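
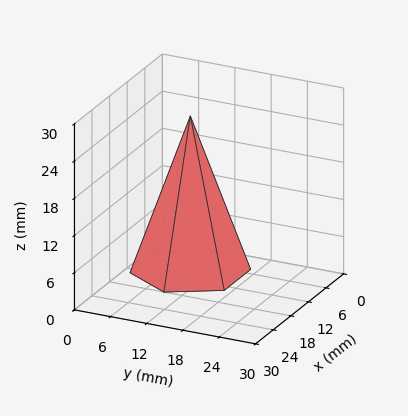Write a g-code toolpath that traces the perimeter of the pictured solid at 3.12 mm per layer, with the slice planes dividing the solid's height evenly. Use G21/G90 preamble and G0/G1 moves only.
Reading the render: the shape is a regular 6-sided pyramid, base circumscribed radius ≈ 9 mm, apex at z ≈ 25 mm (dimensions read to the nearest mm from the axis ticks). For the g-code, the solid's height is divided into equal slices at the stated Δz and each level perimeter traced with G1 moves after a G0 lift.

; perimeter-only toolpath
G21 ; units = mm
G90 ; absolute positioning
G28 ; home
; layer 1
G0 Z3.12
G0 X16.88 Y9.00
G1 X12.94 Y15.82
G1 X5.06 Y15.82
G1 X1.12 Y9.00
G1 X5.06 Y2.18
G1 X12.94 Y2.18
G1 X16.88 Y9.00
; layer 2
G0 Z6.25
G0 X15.75 Y9.00
G1 X12.38 Y14.84
G1 X5.62 Y14.84
G1 X2.25 Y9.00
G1 X5.62 Y3.16
G1 X12.38 Y3.16
G1 X15.75 Y9.00
; layer 3
G0 Z9.38
G0 X14.62 Y9.00
G1 X11.81 Y13.87
G1 X6.19 Y13.87
G1 X3.38 Y9.00
G1 X6.19 Y4.13
G1 X11.81 Y4.13
G1 X14.62 Y9.00
; layer 4
G0 Z12.50
G0 X13.50 Y9.00
G1 X11.25 Y12.89
G1 X6.75 Y12.89
G1 X4.50 Y9.00
G1 X6.75 Y5.11
G1 X11.25 Y5.11
G1 X13.50 Y9.00
; layer 5
G0 Z15.62
G0 X12.38 Y9.00
G1 X10.69 Y11.92
G1 X7.31 Y11.92
G1 X5.62 Y9.00
G1 X7.31 Y6.08
G1 X10.69 Y6.08
G1 X12.38 Y9.00
; layer 6
G0 Z18.75
G0 X11.25 Y9.00
G1 X10.12 Y10.95
G1 X7.88 Y10.95
G1 X6.75 Y9.00
G1 X7.88 Y7.05
G1 X10.12 Y7.05
G1 X11.25 Y9.00
; layer 7
G0 Z21.88
G0 X10.12 Y9.00
G1 X9.56 Y9.97
G1 X8.44 Y9.97
G1 X7.88 Y9.00
G1 X8.44 Y8.03
G1 X9.56 Y8.03
G1 X10.12 Y9.00
M2 ; end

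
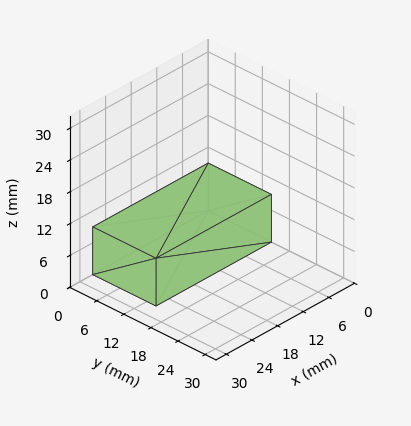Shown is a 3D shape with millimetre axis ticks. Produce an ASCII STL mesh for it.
Reading the render: the shape is a rectangular box, roughly 27 × 14 mm footprint and 9 mm tall (dimensions read to the nearest mm from the axis ticks). For the STL, each face is triangulated and given an outward normal.

solid part
  facet normal 0.0000 0.0000 -1.0000
    outer loop
      vertex 27.000 14.000 0.000
      vertex 27.000 0.000 0.000
      vertex 0.000 0.000 0.000
    endloop
  endfacet
  facet normal 0.0000 0.0000 -1.0000
    outer loop
      vertex 0.000 14.000 0.000
      vertex 27.000 14.000 0.000
      vertex 0.000 0.000 0.000
    endloop
  endfacet
  facet normal 0.0000 0.0000 1.0000
    outer loop
      vertex 0.000 0.000 9.000
      vertex 27.000 0.000 9.000
      vertex 27.000 14.000 9.000
    endloop
  endfacet
  facet normal 0.0000 0.0000 1.0000
    outer loop
      vertex 0.000 0.000 9.000
      vertex 27.000 14.000 9.000
      vertex 0.000 14.000 9.000
    endloop
  endfacet
  facet normal 0.0000 -1.0000 0.0000
    outer loop
      vertex 0.000 0.000 0.000
      vertex 27.000 0.000 0.000
      vertex 27.000 0.000 9.000
    endloop
  endfacet
  facet normal 0.0000 -1.0000 0.0000
    outer loop
      vertex 0.000 0.000 0.000
      vertex 27.000 0.000 9.000
      vertex 0.000 0.000 9.000
    endloop
  endfacet
  facet normal 0.0000 1.0000 0.0000
    outer loop
      vertex 27.000 14.000 9.000
      vertex 27.000 14.000 0.000
      vertex 0.000 14.000 0.000
    endloop
  endfacet
  facet normal 0.0000 1.0000 0.0000
    outer loop
      vertex 0.000 14.000 9.000
      vertex 27.000 14.000 9.000
      vertex 0.000 14.000 0.000
    endloop
  endfacet
  facet normal -1.0000 0.0000 0.0000
    outer loop
      vertex 0.000 14.000 9.000
      vertex 0.000 14.000 0.000
      vertex 0.000 0.000 0.000
    endloop
  endfacet
  facet normal -1.0000 0.0000 0.0000
    outer loop
      vertex 0.000 0.000 9.000
      vertex 0.000 14.000 9.000
      vertex 0.000 0.000 0.000
    endloop
  endfacet
  facet normal 1.0000 0.0000 0.0000
    outer loop
      vertex 27.000 0.000 0.000
      vertex 27.000 14.000 0.000
      vertex 27.000 14.000 9.000
    endloop
  endfacet
  facet normal 1.0000 0.0000 0.0000
    outer loop
      vertex 27.000 0.000 0.000
      vertex 27.000 14.000 9.000
      vertex 27.000 0.000 9.000
    endloop
  endfacet
endsolid part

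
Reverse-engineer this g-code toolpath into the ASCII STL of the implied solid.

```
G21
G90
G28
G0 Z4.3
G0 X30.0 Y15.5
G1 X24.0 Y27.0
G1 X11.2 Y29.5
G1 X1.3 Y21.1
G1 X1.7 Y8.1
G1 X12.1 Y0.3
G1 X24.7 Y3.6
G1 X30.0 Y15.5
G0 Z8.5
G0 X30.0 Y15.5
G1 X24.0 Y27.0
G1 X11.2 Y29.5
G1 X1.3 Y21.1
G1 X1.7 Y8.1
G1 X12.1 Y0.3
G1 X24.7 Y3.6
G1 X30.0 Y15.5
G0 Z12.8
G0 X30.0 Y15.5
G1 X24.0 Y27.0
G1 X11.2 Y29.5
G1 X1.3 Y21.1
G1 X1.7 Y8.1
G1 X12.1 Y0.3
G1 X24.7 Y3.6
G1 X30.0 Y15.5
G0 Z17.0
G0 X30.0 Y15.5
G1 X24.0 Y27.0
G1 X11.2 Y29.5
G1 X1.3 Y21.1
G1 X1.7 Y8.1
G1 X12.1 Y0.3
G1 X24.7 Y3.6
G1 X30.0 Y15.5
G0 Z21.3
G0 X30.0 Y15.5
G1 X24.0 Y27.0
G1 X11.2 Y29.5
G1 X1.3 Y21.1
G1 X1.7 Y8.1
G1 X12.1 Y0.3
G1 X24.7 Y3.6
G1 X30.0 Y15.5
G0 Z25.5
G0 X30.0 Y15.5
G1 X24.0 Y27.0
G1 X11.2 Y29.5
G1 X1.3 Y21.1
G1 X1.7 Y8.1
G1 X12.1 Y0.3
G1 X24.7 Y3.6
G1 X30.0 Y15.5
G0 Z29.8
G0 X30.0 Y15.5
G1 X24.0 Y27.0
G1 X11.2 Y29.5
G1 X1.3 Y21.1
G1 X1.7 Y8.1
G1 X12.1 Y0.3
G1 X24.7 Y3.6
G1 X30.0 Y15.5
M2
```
solid part
  facet normal 0.0000 0.0000 -1.0000
    outer loop
      vertex 11.2 29.5 0.0
      vertex 24.0 27.0 0.0
      vertex 30.0 15.5 0.0
    endloop
  endfacet
  facet normal 0.0000 0.0000 -1.0000
    outer loop
      vertex 1.3 21.1 0.0
      vertex 11.2 29.5 0.0
      vertex 30.0 15.5 0.0
    endloop
  endfacet
  facet normal 0.0000 0.0000 -1.0000
    outer loop
      vertex 1.7 8.1 0.0
      vertex 1.3 21.1 0.0
      vertex 30.0 15.5 0.0
    endloop
  endfacet
  facet normal 0.0000 0.0000 -1.0000
    outer loop
      vertex 12.1 0.3 0.0
      vertex 1.7 8.1 0.0
      vertex 30.0 15.5 0.0
    endloop
  endfacet
  facet normal 0.0000 0.0000 -1.0000
    outer loop
      vertex 24.7 3.6 0.0
      vertex 12.1 0.3 0.0
      vertex 30.0 15.5 0.0
    endloop
  endfacet
  facet normal 0.0000 0.0000 1.0000
    outer loop
      vertex 30.0 15.5 29.8
      vertex 24.0 27.0 29.8
      vertex 11.2 29.5 29.8
    endloop
  endfacet
  facet normal 0.0000 0.0000 1.0000
    outer loop
      vertex 30.0 15.5 29.8
      vertex 11.2 29.5 29.8
      vertex 1.3 21.1 29.8
    endloop
  endfacet
  facet normal 0.0000 0.0000 1.0000
    outer loop
      vertex 30.0 15.5 29.8
      vertex 1.3 21.1 29.8
      vertex 1.7 8.1 29.8
    endloop
  endfacet
  facet normal 0.0000 0.0000 1.0000
    outer loop
      vertex 30.0 15.5 29.8
      vertex 1.7 8.1 29.8
      vertex 12.1 0.3 29.8
    endloop
  endfacet
  facet normal 0.0000 0.0000 1.0000
    outer loop
      vertex 30.0 15.5 29.8
      vertex 12.1 0.3 29.8
      vertex 24.7 3.6 29.8
    endloop
  endfacet
  facet normal 0.8866 0.4626 0.0000
    outer loop
      vertex 30.0 15.5 0.0
      vertex 24.0 27.0 0.0
      vertex 24.0 27.0 29.8
    endloop
  endfacet
  facet normal 0.8866 0.4626 0.0000
    outer loop
      vertex 30.0 15.5 0.0
      vertex 24.0 27.0 29.8
      vertex 30.0 15.5 29.8
    endloop
  endfacet
  facet normal 0.1917 0.9815 0.0000
    outer loop
      vertex 24.0 27.0 0.0
      vertex 11.2 29.5 0.0
      vertex 11.2 29.5 29.8
    endloop
  endfacet
  facet normal 0.1917 0.9815 0.0000
    outer loop
      vertex 24.0 27.0 0.0
      vertex 11.2 29.5 29.8
      vertex 24.0 27.0 29.8
    endloop
  endfacet
  facet normal -0.6470 0.7625 0.0000
    outer loop
      vertex 11.2 29.5 0.0
      vertex 1.3 21.1 0.0
      vertex 1.3 21.1 29.8
    endloop
  endfacet
  facet normal -0.6470 0.7625 0.0000
    outer loop
      vertex 11.2 29.5 0.0
      vertex 1.3 21.1 29.8
      vertex 11.2 29.5 29.8
    endloop
  endfacet
  facet normal -0.9995 -0.0308 0.0000
    outer loop
      vertex 1.3 21.1 0.0
      vertex 1.7 8.1 0.0
      vertex 1.7 8.1 29.8
    endloop
  endfacet
  facet normal -0.9995 -0.0308 0.0000
    outer loop
      vertex 1.3 21.1 0.0
      vertex 1.7 8.1 29.8
      vertex 1.3 21.1 29.8
    endloop
  endfacet
  facet normal -0.6000 -0.8000 0.0000
    outer loop
      vertex 1.7 8.1 0.0
      vertex 12.1 0.3 0.0
      vertex 12.1 0.3 29.8
    endloop
  endfacet
  facet normal -0.6000 -0.8000 0.0000
    outer loop
      vertex 1.7 8.1 0.0
      vertex 12.1 0.3 29.8
      vertex 1.7 8.1 29.8
    endloop
  endfacet
  facet normal 0.2534 -0.9674 0.0000
    outer loop
      vertex 12.1 0.3 0.0
      vertex 24.7 3.6 0.0
      vertex 24.7 3.6 29.8
    endloop
  endfacet
  facet normal 0.2534 -0.9674 0.0000
    outer loop
      vertex 12.1 0.3 0.0
      vertex 24.7 3.6 29.8
      vertex 12.1 0.3 29.8
    endloop
  endfacet
  facet normal 0.9135 -0.4069 0.0000
    outer loop
      vertex 24.7 3.6 0.0
      vertex 30.0 15.5 0.0
      vertex 30.0 15.5 29.8
    endloop
  endfacet
  facet normal 0.9135 -0.4069 0.0000
    outer loop
      vertex 24.7 3.6 0.0
      vertex 30.0 15.5 29.8
      vertex 24.7 3.6 29.8
    endloop
  endfacet
endsolid part

The G0 Z moves step by Δz≈4.3 mm. Every layer's G1 loop is the same polygon, so the solid is a straight extrusion of it from z=0 to z≈29.8. Closing with flat bottom and top caps and triangulating gives 24 facets — a regular 7-sided prism (a cylinder approximated with 7 flat sides), circumscribed radius ≈ 15 mm, height ≈ 29.8 mm.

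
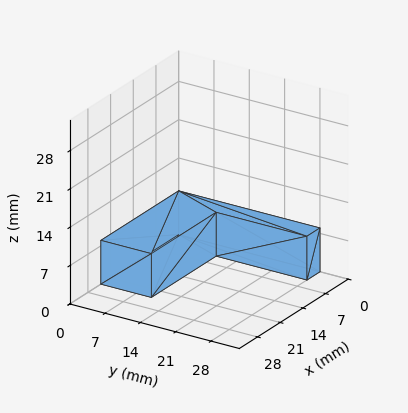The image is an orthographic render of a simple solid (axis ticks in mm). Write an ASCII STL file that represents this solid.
Reading the render: the shape is an L-shaped prism: outer 24 × 28 mm, arm thicknesses ≈ 10 mm (horizontal) and 4 mm (vertical), extruded 8 mm in z (dimensions read to the nearest mm from the axis ticks). For the STL, each face is triangulated and given an outward normal.

solid part
  facet normal 0.0000 0.0000 -1.0000
    outer loop
      vertex 24.0 10.0 0.0
      vertex 24.0 0.0 0.0
      vertex 0.0 0.0 0.0
    endloop
  endfacet
  facet normal 0.0000 0.0000 -1.0000
    outer loop
      vertex 4.0 10.0 0.0
      vertex 24.0 10.0 0.0
      vertex 0.0 0.0 0.0
    endloop
  endfacet
  facet normal 0.0000 0.0000 -1.0000
    outer loop
      vertex 4.0 28.0 0.0
      vertex 4.0 10.0 0.0
      vertex 0.0 0.0 0.0
    endloop
  endfacet
  facet normal 0.0000 0.0000 -1.0000
    outer loop
      vertex 0.0 28.0 0.0
      vertex 4.0 28.0 0.0
      vertex 0.0 0.0 0.0
    endloop
  endfacet
  facet normal 0.0000 0.0000 1.0000
    outer loop
      vertex 0.0 0.0 8.0
      vertex 24.0 0.0 8.0
      vertex 24.0 10.0 8.0
    endloop
  endfacet
  facet normal 0.0000 0.0000 1.0000
    outer loop
      vertex 0.0 0.0 8.0
      vertex 24.0 10.0 8.0
      vertex 4.0 10.0 8.0
    endloop
  endfacet
  facet normal 0.0000 0.0000 1.0000
    outer loop
      vertex 0.0 0.0 8.0
      vertex 4.0 10.0 8.0
      vertex 4.0 28.0 8.0
    endloop
  endfacet
  facet normal 0.0000 0.0000 1.0000
    outer loop
      vertex 0.0 0.0 8.0
      vertex 4.0 28.0 8.0
      vertex 0.0 28.0 8.0
    endloop
  endfacet
  facet normal 0.0000 -1.0000 0.0000
    outer loop
      vertex 0.0 0.0 0.0
      vertex 24.0 0.0 0.0
      vertex 24.0 0.0 8.0
    endloop
  endfacet
  facet normal 0.0000 -1.0000 0.0000
    outer loop
      vertex 0.0 0.0 0.0
      vertex 24.0 0.0 8.0
      vertex 0.0 0.0 8.0
    endloop
  endfacet
  facet normal 1.0000 0.0000 0.0000
    outer loop
      vertex 24.0 0.0 0.0
      vertex 24.0 10.0 0.0
      vertex 24.0 10.0 8.0
    endloop
  endfacet
  facet normal 1.0000 0.0000 0.0000
    outer loop
      vertex 24.0 0.0 0.0
      vertex 24.0 10.0 8.0
      vertex 24.0 0.0 8.0
    endloop
  endfacet
  facet normal 0.0000 1.0000 0.0000
    outer loop
      vertex 24.0 10.0 0.0
      vertex 4.0 10.0 0.0
      vertex 4.0 10.0 8.0
    endloop
  endfacet
  facet normal 0.0000 1.0000 0.0000
    outer loop
      vertex 24.0 10.0 0.0
      vertex 4.0 10.0 8.0
      vertex 24.0 10.0 8.0
    endloop
  endfacet
  facet normal 1.0000 0.0000 0.0000
    outer loop
      vertex 4.0 10.0 0.0
      vertex 4.0 28.0 0.0
      vertex 4.0 28.0 8.0
    endloop
  endfacet
  facet normal 1.0000 0.0000 0.0000
    outer loop
      vertex 4.0 10.0 0.0
      vertex 4.0 28.0 8.0
      vertex 4.0 10.0 8.0
    endloop
  endfacet
  facet normal 0.0000 1.0000 0.0000
    outer loop
      vertex 4.0 28.0 0.0
      vertex 0.0 28.0 0.0
      vertex 0.0 28.0 8.0
    endloop
  endfacet
  facet normal 0.0000 1.0000 0.0000
    outer loop
      vertex 4.0 28.0 0.0
      vertex 0.0 28.0 8.0
      vertex 4.0 28.0 8.0
    endloop
  endfacet
  facet normal -1.0000 0.0000 0.0000
    outer loop
      vertex 0.0 28.0 0.0
      vertex 0.0 0.0 0.0
      vertex 0.0 0.0 8.0
    endloop
  endfacet
  facet normal -1.0000 0.0000 0.0000
    outer loop
      vertex 0.0 28.0 0.0
      vertex 0.0 0.0 8.0
      vertex 0.0 28.0 8.0
    endloop
  endfacet
endsolid part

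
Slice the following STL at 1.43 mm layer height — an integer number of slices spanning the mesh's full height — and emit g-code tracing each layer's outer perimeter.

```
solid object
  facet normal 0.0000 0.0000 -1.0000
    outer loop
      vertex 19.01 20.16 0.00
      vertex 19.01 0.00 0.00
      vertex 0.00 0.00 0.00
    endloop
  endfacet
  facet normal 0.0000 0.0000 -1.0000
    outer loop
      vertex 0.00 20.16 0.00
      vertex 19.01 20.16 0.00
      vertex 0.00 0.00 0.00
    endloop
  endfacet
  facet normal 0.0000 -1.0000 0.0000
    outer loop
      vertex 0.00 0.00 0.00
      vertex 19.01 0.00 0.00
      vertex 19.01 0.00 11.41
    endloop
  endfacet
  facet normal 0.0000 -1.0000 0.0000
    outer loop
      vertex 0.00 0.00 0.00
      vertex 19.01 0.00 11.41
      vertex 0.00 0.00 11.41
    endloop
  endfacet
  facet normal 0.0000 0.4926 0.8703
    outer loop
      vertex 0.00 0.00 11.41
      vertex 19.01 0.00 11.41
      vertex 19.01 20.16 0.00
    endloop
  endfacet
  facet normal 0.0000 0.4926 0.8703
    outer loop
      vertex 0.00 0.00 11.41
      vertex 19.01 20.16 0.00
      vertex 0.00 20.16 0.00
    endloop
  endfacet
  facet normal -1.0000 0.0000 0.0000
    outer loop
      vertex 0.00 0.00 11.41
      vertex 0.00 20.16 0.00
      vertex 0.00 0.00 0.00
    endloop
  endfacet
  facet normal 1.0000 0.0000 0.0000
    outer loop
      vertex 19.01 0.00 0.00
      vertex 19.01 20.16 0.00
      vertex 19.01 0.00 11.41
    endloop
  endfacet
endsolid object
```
; perimeter-only toolpath
G21 ; units = mm
G90 ; absolute positioning
G28 ; home
; layer 1
G0 Z1.43
G0 X0.00 Y0.00
G1 X19.01 Y0.00
G1 X19.01 Y17.64
G1 X0.00 Y17.64
G1 X0.00 Y0.00
; layer 2
G0 Z2.85
G0 X0.00 Y0.00
G1 X19.01 Y0.00
G1 X19.01 Y15.12
G1 X0.00 Y15.12
G1 X0.00 Y0.00
; layer 3
G0 Z4.28
G0 X0.00 Y0.00
G1 X19.01 Y0.00
G1 X19.01 Y12.60
G1 X0.00 Y12.60
G1 X0.00 Y0.00
; layer 4
G0 Z5.71
G0 X0.00 Y0.00
G1 X19.01 Y0.00
G1 X19.01 Y10.08
G1 X0.00 Y10.08
G1 X0.00 Y0.00
; layer 5
G0 Z7.13
G0 X0.00 Y0.00
G1 X19.01 Y0.00
G1 X19.01 Y7.56
G1 X0.00 Y7.56
G1 X0.00 Y0.00
; layer 6
G0 Z8.56
G0 X0.00 Y0.00
G1 X19.01 Y0.00
G1 X19.01 Y5.04
G1 X0.00 Y5.04
G1 X0.00 Y0.00
; layer 7
G0 Z9.98
G0 X0.00 Y0.00
G1 X19.01 Y0.00
G1 X19.01 Y2.52
G1 X0.00 Y2.52
G1 X0.00 Y0.00
M2 ; end

The solid is a wedge (ramp): 19 × 20.2 mm base, rising to 11.4 mm along the y=0 edge and sloping linearly to z=0 at y=20.2. Slicing at Δz = 1.43 mm — 8 equal slices spanning the solid's height, so layer i sits at z = i·h/8 — gives 7 non-empty perimeters. Each is a 4-segment closed polygon; G0 lifts to the layer z and rapids to the start vertex, then G1 traces the edges. The cross-section shrinks linearly with z (the slice at the apex is degenerate and omitted).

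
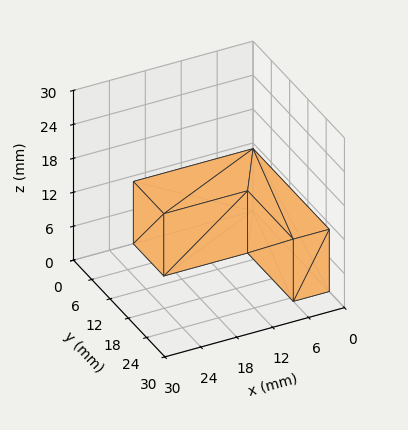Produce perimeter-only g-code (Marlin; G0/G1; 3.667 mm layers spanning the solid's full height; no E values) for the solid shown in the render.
Reading the render: the shape is an L-shaped prism: outer 20 × 25 mm, arm thicknesses ≈ 10 mm (horizontal) and 6 mm (vertical), extruded 11 mm in z (dimensions read to the nearest mm from the axis ticks). For the g-code, the solid's height is divided into equal slices at the stated Δz and each level perimeter traced with G1 moves after a G0 lift.

; perimeter-only toolpath
G21 ; units = mm
G90 ; absolute positioning
G28 ; home
; layer 1
G0 Z3.667
G0 X0.000 Y0.000
G1 X20.000 Y0.000
G1 X20.000 Y10.000
G1 X6.000 Y10.000
G1 X6.000 Y25.000
G1 X0.000 Y25.000
G1 X0.000 Y0.000
; layer 2
G0 Z7.333
G0 X0.000 Y0.000
G1 X20.000 Y0.000
G1 X20.000 Y10.000
G1 X6.000 Y10.000
G1 X6.000 Y25.000
G1 X0.000 Y25.000
G1 X0.000 Y0.000
; layer 3
G0 Z11.000
G0 X0.000 Y0.000
G1 X20.000 Y0.000
G1 X20.000 Y10.000
G1 X6.000 Y10.000
G1 X6.000 Y25.000
G1 X0.000 Y25.000
G1 X0.000 Y0.000
M2 ; end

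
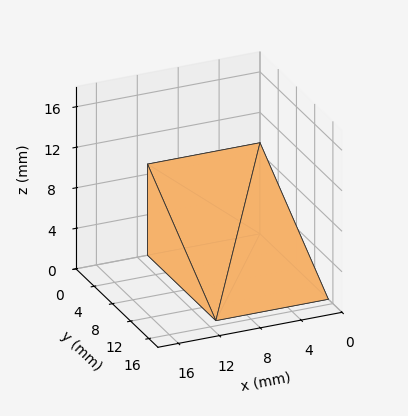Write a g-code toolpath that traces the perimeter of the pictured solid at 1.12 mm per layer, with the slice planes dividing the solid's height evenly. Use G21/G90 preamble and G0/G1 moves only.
Reading the render: the shape is a wedge (ramp): 11 × 15 mm base, rising to 9 mm along the y=0 edge and sloping linearly to z=0 at y=15 (dimensions read to the nearest mm from the axis ticks). For the g-code, the solid's height is divided into equal slices at the stated Δz and each level perimeter traced with G1 moves after a G0 lift.

; perimeter-only toolpath
G21 ; units = mm
G90 ; absolute positioning
G28 ; home
; layer 1
G0 Z1.12
G0 X0.00 Y0.00
G1 X11.00 Y0.00
G1 X11.00 Y13.12
G1 X0.00 Y13.12
G1 X0.00 Y0.00
; layer 2
G0 Z2.25
G0 X0.00 Y0.00
G1 X11.00 Y0.00
G1 X11.00 Y11.25
G1 X0.00 Y11.25
G1 X0.00 Y0.00
; layer 3
G0 Z3.38
G0 X0.00 Y0.00
G1 X11.00 Y0.00
G1 X11.00 Y9.38
G1 X0.00 Y9.38
G1 X0.00 Y0.00
; layer 4
G0 Z4.50
G0 X0.00 Y0.00
G1 X11.00 Y0.00
G1 X11.00 Y7.50
G1 X0.00 Y7.50
G1 X0.00 Y0.00
; layer 5
G0 Z5.62
G0 X0.00 Y0.00
G1 X11.00 Y0.00
G1 X11.00 Y5.62
G1 X0.00 Y5.62
G1 X0.00 Y0.00
; layer 6
G0 Z6.75
G0 X0.00 Y0.00
G1 X11.00 Y0.00
G1 X11.00 Y3.75
G1 X0.00 Y3.75
G1 X0.00 Y0.00
; layer 7
G0 Z7.88
G0 X0.00 Y0.00
G1 X11.00 Y0.00
G1 X11.00 Y1.88
G1 X0.00 Y1.88
G1 X0.00 Y0.00
M2 ; end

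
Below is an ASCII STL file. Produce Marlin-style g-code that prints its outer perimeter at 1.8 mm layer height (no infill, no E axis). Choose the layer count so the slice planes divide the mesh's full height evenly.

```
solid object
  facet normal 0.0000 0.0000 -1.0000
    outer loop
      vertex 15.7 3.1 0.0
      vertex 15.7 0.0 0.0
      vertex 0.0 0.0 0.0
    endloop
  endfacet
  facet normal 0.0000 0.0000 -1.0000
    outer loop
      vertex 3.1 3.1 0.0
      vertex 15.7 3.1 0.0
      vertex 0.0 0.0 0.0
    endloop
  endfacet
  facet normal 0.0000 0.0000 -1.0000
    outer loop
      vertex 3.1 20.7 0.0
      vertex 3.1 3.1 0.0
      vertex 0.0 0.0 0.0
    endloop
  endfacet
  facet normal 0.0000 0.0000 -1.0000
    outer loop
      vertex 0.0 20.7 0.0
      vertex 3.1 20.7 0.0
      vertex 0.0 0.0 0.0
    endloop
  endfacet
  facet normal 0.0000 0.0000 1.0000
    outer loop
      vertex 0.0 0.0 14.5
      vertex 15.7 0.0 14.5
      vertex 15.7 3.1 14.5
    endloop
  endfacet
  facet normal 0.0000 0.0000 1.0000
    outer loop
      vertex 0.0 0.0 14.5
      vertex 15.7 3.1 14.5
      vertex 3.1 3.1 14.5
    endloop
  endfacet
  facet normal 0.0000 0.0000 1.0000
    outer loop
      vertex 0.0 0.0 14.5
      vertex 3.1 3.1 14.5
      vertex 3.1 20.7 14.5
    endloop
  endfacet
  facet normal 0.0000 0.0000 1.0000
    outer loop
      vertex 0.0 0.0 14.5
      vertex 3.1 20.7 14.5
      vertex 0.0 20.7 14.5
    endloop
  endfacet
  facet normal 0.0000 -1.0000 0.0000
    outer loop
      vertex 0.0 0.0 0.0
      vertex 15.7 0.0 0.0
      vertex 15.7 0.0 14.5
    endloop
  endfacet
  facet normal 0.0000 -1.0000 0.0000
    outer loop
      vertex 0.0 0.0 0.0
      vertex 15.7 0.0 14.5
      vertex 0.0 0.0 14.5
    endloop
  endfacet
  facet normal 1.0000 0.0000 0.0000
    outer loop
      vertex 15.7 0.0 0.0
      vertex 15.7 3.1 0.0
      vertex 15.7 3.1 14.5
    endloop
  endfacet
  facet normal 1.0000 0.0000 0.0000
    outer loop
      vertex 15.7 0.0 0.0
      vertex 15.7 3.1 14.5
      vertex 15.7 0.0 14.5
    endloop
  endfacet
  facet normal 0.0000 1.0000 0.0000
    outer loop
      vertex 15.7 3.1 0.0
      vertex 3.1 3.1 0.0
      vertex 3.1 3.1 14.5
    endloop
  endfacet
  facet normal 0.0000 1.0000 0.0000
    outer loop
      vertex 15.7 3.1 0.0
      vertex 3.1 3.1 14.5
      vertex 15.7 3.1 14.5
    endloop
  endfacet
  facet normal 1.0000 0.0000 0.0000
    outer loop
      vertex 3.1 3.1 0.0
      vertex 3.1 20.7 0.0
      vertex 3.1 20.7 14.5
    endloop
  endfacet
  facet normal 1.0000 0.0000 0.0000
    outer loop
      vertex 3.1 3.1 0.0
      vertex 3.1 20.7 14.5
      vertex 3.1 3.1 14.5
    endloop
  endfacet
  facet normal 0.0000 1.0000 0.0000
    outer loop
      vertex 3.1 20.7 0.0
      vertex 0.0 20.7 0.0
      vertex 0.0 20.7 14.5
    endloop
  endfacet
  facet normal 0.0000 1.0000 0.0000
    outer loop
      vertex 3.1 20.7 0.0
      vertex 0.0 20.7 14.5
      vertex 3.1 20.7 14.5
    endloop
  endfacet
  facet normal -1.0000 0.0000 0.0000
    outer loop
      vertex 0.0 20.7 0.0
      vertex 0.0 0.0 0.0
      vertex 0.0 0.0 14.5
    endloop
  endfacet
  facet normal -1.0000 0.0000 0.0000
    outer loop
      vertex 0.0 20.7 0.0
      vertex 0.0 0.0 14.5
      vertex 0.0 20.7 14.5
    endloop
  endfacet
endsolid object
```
; perimeter-only toolpath
G21 ; units = mm
G90 ; absolute positioning
G28 ; home
; layer 1
G0 Z1.8
G0 X0.0 Y0.0
G1 X15.7 Y0.0
G1 X15.7 Y3.1
G1 X3.1 Y3.1
G1 X3.1 Y20.7
G1 X0.0 Y20.7
G1 X0.0 Y0.0
; layer 2
G0 Z3.6
G0 X0.0 Y0.0
G1 X15.7 Y0.0
G1 X15.7 Y3.1
G1 X3.1 Y3.1
G1 X3.1 Y20.7
G1 X0.0 Y20.7
G1 X0.0 Y0.0
; layer 3
G0 Z5.4
G0 X0.0 Y0.0
G1 X15.7 Y0.0
G1 X15.7 Y3.1
G1 X3.1 Y3.1
G1 X3.1 Y20.7
G1 X0.0 Y20.7
G1 X0.0 Y0.0
; layer 4
G0 Z7.2
G0 X0.0 Y0.0
G1 X15.7 Y0.0
G1 X15.7 Y3.1
G1 X3.1 Y3.1
G1 X3.1 Y20.7
G1 X0.0 Y20.7
G1 X0.0 Y0.0
; layer 5
G0 Z9.1
G0 X0.0 Y0.0
G1 X15.7 Y0.0
G1 X15.7 Y3.1
G1 X3.1 Y3.1
G1 X3.1 Y20.7
G1 X0.0 Y20.7
G1 X0.0 Y0.0
; layer 6
G0 Z10.9
G0 X0.0 Y0.0
G1 X15.7 Y0.0
G1 X15.7 Y3.1
G1 X3.1 Y3.1
G1 X3.1 Y20.7
G1 X0.0 Y20.7
G1 X0.0 Y0.0
; layer 7
G0 Z12.7
G0 X0.0 Y0.0
G1 X15.7 Y0.0
G1 X15.7 Y3.1
G1 X3.1 Y3.1
G1 X3.1 Y20.7
G1 X0.0 Y20.7
G1 X0.0 Y0.0
; layer 8
G0 Z14.5
G0 X0.0 Y0.0
G1 X15.7 Y0.0
G1 X15.7 Y3.1
G1 X3.1 Y3.1
G1 X3.1 Y20.7
G1 X0.0 Y20.7
G1 X0.0 Y0.0
M2 ; end

The solid is an L-shaped prism: outer 15.7 × 20.7 mm, arm thicknesses ≈ 3.1 mm (horizontal) and 3.1 mm (vertical), extruded 14.5 mm in z. Slicing at Δz = 1.8 mm — 8 equal slices spanning the solid's height, so layer i sits at z = i·h/8 — gives 8 non-empty perimeters. Each is a 6-segment closed polygon; G0 lifts to the layer z and rapids to the start vertex, then G1 traces the edges.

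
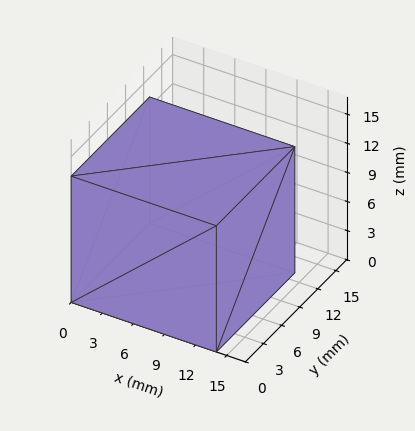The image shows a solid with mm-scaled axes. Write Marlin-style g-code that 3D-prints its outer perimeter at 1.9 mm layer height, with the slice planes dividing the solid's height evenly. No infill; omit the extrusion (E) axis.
Reading the render: the shape is a rectangular box, roughly 14 × 13 mm footprint and 13 mm tall (dimensions read to the nearest mm from the axis ticks). For the g-code, the solid's height is divided into equal slices at the stated Δz and each level perimeter traced with G1 moves after a G0 lift.

; perimeter-only toolpath
G21 ; units = mm
G90 ; absolute positioning
G28 ; home
; layer 1
G0 Z1.9
G0 X0.0 Y0.0
G1 X14.0 Y0.0
G1 X14.0 Y13.0
G1 X0.0 Y13.0
G1 X0.0 Y0.0
; layer 2
G0 Z3.7
G0 X0.0 Y0.0
G1 X14.0 Y0.0
G1 X14.0 Y13.0
G1 X0.0 Y13.0
G1 X0.0 Y0.0
; layer 3
G0 Z5.6
G0 X0.0 Y0.0
G1 X14.0 Y0.0
G1 X14.0 Y13.0
G1 X0.0 Y13.0
G1 X0.0 Y0.0
; layer 4
G0 Z7.4
G0 X0.0 Y0.0
G1 X14.0 Y0.0
G1 X14.0 Y13.0
G1 X0.0 Y13.0
G1 X0.0 Y0.0
; layer 5
G0 Z9.3
G0 X0.0 Y0.0
G1 X14.0 Y0.0
G1 X14.0 Y13.0
G1 X0.0 Y13.0
G1 X0.0 Y0.0
; layer 6
G0 Z11.1
G0 X0.0 Y0.0
G1 X14.0 Y0.0
G1 X14.0 Y13.0
G1 X0.0 Y13.0
G1 X0.0 Y0.0
; layer 7
G0 Z13.0
G0 X0.0 Y0.0
G1 X14.0 Y0.0
G1 X14.0 Y13.0
G1 X0.0 Y13.0
G1 X0.0 Y0.0
M2 ; end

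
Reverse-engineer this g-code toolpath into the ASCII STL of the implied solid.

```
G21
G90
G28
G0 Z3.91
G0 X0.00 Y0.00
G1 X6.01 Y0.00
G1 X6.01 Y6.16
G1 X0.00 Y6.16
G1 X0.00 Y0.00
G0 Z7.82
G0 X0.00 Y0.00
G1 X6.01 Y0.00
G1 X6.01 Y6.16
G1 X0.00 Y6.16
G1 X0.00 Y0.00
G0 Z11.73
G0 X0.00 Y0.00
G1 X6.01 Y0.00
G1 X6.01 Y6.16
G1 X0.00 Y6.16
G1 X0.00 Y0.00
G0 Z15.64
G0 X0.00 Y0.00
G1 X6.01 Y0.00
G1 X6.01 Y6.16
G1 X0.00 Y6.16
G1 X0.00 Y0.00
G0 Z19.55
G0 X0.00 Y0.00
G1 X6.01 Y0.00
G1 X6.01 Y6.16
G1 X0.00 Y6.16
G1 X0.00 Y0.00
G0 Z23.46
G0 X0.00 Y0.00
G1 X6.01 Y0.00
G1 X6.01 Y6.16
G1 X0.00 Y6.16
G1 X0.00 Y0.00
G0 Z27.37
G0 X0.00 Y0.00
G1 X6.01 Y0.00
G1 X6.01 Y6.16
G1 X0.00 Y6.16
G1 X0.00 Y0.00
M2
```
solid part
  facet normal 0.0000 0.0000 -1.0000
    outer loop
      vertex 6.01 6.16 0.00
      vertex 6.01 0.00 0.00
      vertex 0.00 0.00 0.00
    endloop
  endfacet
  facet normal 0.0000 0.0000 -1.0000
    outer loop
      vertex 0.00 6.16 0.00
      vertex 6.01 6.16 0.00
      vertex 0.00 0.00 0.00
    endloop
  endfacet
  facet normal 0.0000 0.0000 1.0000
    outer loop
      vertex 0.00 0.00 27.37
      vertex 6.01 0.00 27.37
      vertex 6.01 6.16 27.37
    endloop
  endfacet
  facet normal 0.0000 0.0000 1.0000
    outer loop
      vertex 0.00 0.00 27.37
      vertex 6.01 6.16 27.37
      vertex 0.00 6.16 27.37
    endloop
  endfacet
  facet normal 0.0000 -1.0000 0.0000
    outer loop
      vertex 0.00 0.00 0.00
      vertex 6.01 0.00 0.00
      vertex 6.01 0.00 27.37
    endloop
  endfacet
  facet normal 0.0000 -1.0000 0.0000
    outer loop
      vertex 0.00 0.00 0.00
      vertex 6.01 0.00 27.37
      vertex 0.00 0.00 27.37
    endloop
  endfacet
  facet normal 0.0000 1.0000 0.0000
    outer loop
      vertex 6.01 6.16 27.37
      vertex 6.01 6.16 0.00
      vertex 0.00 6.16 0.00
    endloop
  endfacet
  facet normal 0.0000 1.0000 0.0000
    outer loop
      vertex 0.00 6.16 27.37
      vertex 6.01 6.16 27.37
      vertex 0.00 6.16 0.00
    endloop
  endfacet
  facet normal -1.0000 0.0000 0.0000
    outer loop
      vertex 0.00 6.16 27.37
      vertex 0.00 6.16 0.00
      vertex 0.00 0.00 0.00
    endloop
  endfacet
  facet normal -1.0000 0.0000 0.0000
    outer loop
      vertex 0.00 0.00 27.37
      vertex 0.00 6.16 27.37
      vertex 0.00 0.00 0.00
    endloop
  endfacet
  facet normal 1.0000 0.0000 0.0000
    outer loop
      vertex 6.01 0.00 0.00
      vertex 6.01 6.16 0.00
      vertex 6.01 6.16 27.37
    endloop
  endfacet
  facet normal 1.0000 0.0000 0.0000
    outer loop
      vertex 6.01 0.00 0.00
      vertex 6.01 6.16 27.37
      vertex 6.01 0.00 27.37
    endloop
  endfacet
endsolid part

The G0 Z moves step by Δz≈3.91 mm. Every layer's G1 loop is the same polygon, so the solid is a straight extrusion of it from z=0 to z≈27.4. Closing with flat bottom and top caps and triangulating gives 12 facets — a rectangular box, roughly 6.01 × 6.16 mm footprint and 27.4 mm tall.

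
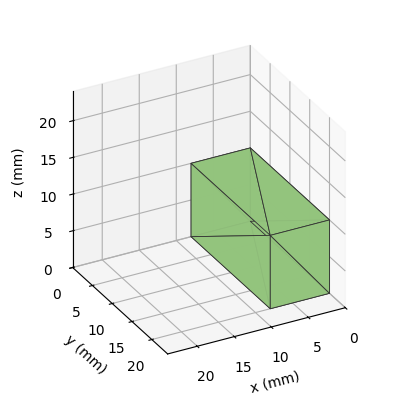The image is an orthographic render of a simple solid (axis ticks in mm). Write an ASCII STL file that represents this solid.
Reading the render: the shape is a rectangular box, roughly 8 × 20 mm footprint and 10 mm tall (dimensions read to the nearest mm from the axis ticks). For the STL, each face is triangulated and given an outward normal.

solid part
  facet normal 0.0000 0.0000 -1.0000
    outer loop
      vertex 8.00 20.00 0.00
      vertex 8.00 0.00 0.00
      vertex 0.00 0.00 0.00
    endloop
  endfacet
  facet normal 0.0000 0.0000 -1.0000
    outer loop
      vertex 0.00 20.00 0.00
      vertex 8.00 20.00 0.00
      vertex 0.00 0.00 0.00
    endloop
  endfacet
  facet normal 0.0000 0.0000 1.0000
    outer loop
      vertex 0.00 0.00 10.00
      vertex 8.00 0.00 10.00
      vertex 8.00 20.00 10.00
    endloop
  endfacet
  facet normal 0.0000 0.0000 1.0000
    outer loop
      vertex 0.00 0.00 10.00
      vertex 8.00 20.00 10.00
      vertex 0.00 20.00 10.00
    endloop
  endfacet
  facet normal 0.0000 -1.0000 0.0000
    outer loop
      vertex 0.00 0.00 0.00
      vertex 8.00 0.00 0.00
      vertex 8.00 0.00 10.00
    endloop
  endfacet
  facet normal 0.0000 -1.0000 0.0000
    outer loop
      vertex 0.00 0.00 0.00
      vertex 8.00 0.00 10.00
      vertex 0.00 0.00 10.00
    endloop
  endfacet
  facet normal 0.0000 1.0000 0.0000
    outer loop
      vertex 8.00 20.00 10.00
      vertex 8.00 20.00 0.00
      vertex 0.00 20.00 0.00
    endloop
  endfacet
  facet normal 0.0000 1.0000 0.0000
    outer loop
      vertex 0.00 20.00 10.00
      vertex 8.00 20.00 10.00
      vertex 0.00 20.00 0.00
    endloop
  endfacet
  facet normal -1.0000 0.0000 0.0000
    outer loop
      vertex 0.00 20.00 10.00
      vertex 0.00 20.00 0.00
      vertex 0.00 0.00 0.00
    endloop
  endfacet
  facet normal -1.0000 0.0000 0.0000
    outer loop
      vertex 0.00 0.00 10.00
      vertex 0.00 20.00 10.00
      vertex 0.00 0.00 0.00
    endloop
  endfacet
  facet normal 1.0000 0.0000 0.0000
    outer loop
      vertex 8.00 0.00 0.00
      vertex 8.00 20.00 0.00
      vertex 8.00 20.00 10.00
    endloop
  endfacet
  facet normal 1.0000 0.0000 0.0000
    outer loop
      vertex 8.00 0.00 0.00
      vertex 8.00 20.00 10.00
      vertex 8.00 0.00 10.00
    endloop
  endfacet
endsolid part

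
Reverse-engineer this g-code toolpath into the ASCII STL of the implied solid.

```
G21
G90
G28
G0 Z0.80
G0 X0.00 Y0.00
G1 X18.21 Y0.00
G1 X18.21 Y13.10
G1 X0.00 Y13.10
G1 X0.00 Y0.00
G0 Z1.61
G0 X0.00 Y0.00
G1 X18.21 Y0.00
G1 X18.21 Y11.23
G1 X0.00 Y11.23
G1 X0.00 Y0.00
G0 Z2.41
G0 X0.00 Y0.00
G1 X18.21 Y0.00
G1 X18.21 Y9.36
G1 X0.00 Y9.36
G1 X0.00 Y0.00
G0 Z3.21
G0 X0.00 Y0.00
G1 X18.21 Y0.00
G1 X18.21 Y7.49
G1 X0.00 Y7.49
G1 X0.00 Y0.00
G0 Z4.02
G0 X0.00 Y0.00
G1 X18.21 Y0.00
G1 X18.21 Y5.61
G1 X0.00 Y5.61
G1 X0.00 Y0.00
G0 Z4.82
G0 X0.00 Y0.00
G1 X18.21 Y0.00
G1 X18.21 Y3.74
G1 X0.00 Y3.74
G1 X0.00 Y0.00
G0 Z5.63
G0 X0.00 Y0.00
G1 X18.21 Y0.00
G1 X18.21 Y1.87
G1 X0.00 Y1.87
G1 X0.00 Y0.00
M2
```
solid part
  facet normal 0.0000 0.0000 -1.0000
    outer loop
      vertex 18.21 14.97 0.00
      vertex 18.21 0.00 0.00
      vertex 0.00 0.00 0.00
    endloop
  endfacet
  facet normal 0.0000 0.0000 -1.0000
    outer loop
      vertex 0.00 14.97 0.00
      vertex 18.21 14.97 0.00
      vertex 0.00 0.00 0.00
    endloop
  endfacet
  facet normal 0.0000 -1.0000 0.0000
    outer loop
      vertex 0.00 0.00 0.00
      vertex 18.21 0.00 0.00
      vertex 18.21 0.00 6.43
    endloop
  endfacet
  facet normal 0.0000 -1.0000 0.0000
    outer loop
      vertex 0.00 0.00 0.00
      vertex 18.21 0.00 6.43
      vertex 0.00 0.00 6.43
    endloop
  endfacet
  facet normal 0.0000 0.3947 0.9188
    outer loop
      vertex 0.00 0.00 6.43
      vertex 18.21 0.00 6.43
      vertex 18.21 14.97 0.00
    endloop
  endfacet
  facet normal 0.0000 0.3947 0.9188
    outer loop
      vertex 0.00 0.00 6.43
      vertex 18.21 14.97 0.00
      vertex 0.00 14.97 0.00
    endloop
  endfacet
  facet normal -1.0000 0.0000 0.0000
    outer loop
      vertex 0.00 0.00 6.43
      vertex 0.00 14.97 0.00
      vertex 0.00 0.00 0.00
    endloop
  endfacet
  facet normal 1.0000 0.0000 0.0000
    outer loop
      vertex 18.21 0.00 0.00
      vertex 18.21 14.97 0.00
      vertex 18.21 0.00 6.43
    endloop
  endfacet
endsolid part

The G0 Z moves step by Δz≈0.80 mm. The G1 loops shrink linearly with z, so the solid tapers from its base footprint up to z≈6.43. Closing with a flat bottom cap and the tapered top and triangulating gives 8 facets — a wedge (ramp): 18.2 × 15 mm base, rising to 6.43 mm along the y=0 edge and sloping linearly to z=0 at y=15.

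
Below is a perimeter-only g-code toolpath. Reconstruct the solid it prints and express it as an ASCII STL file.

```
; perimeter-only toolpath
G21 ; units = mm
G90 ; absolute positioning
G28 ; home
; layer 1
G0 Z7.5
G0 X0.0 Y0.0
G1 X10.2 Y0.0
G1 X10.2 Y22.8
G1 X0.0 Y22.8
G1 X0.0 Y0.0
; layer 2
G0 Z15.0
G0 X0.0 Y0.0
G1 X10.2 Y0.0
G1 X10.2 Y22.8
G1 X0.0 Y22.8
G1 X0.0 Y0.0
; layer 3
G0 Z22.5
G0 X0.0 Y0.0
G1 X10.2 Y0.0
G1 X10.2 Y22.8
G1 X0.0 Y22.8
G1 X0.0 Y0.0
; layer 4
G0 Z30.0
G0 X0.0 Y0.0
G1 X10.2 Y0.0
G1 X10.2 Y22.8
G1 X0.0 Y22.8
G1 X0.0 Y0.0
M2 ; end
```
solid part
  facet normal 0.0000 0.0000 -1.0000
    outer loop
      vertex 10.2 22.8 0.0
      vertex 10.2 0.0 0.0
      vertex 0.0 0.0 0.0
    endloop
  endfacet
  facet normal 0.0000 0.0000 -1.0000
    outer loop
      vertex 0.0 22.8 0.0
      vertex 10.2 22.8 0.0
      vertex 0.0 0.0 0.0
    endloop
  endfacet
  facet normal 0.0000 0.0000 1.0000
    outer loop
      vertex 0.0 0.0 30.0
      vertex 10.2 0.0 30.0
      vertex 10.2 22.8 30.0
    endloop
  endfacet
  facet normal 0.0000 0.0000 1.0000
    outer loop
      vertex 0.0 0.0 30.0
      vertex 10.2 22.8 30.0
      vertex 0.0 22.8 30.0
    endloop
  endfacet
  facet normal 0.0000 -1.0000 0.0000
    outer loop
      vertex 0.0 0.0 0.0
      vertex 10.2 0.0 0.0
      vertex 10.2 0.0 30.0
    endloop
  endfacet
  facet normal 0.0000 -1.0000 0.0000
    outer loop
      vertex 0.0 0.0 0.0
      vertex 10.2 0.0 30.0
      vertex 0.0 0.0 30.0
    endloop
  endfacet
  facet normal 0.0000 1.0000 0.0000
    outer loop
      vertex 10.2 22.8 30.0
      vertex 10.2 22.8 0.0
      vertex 0.0 22.8 0.0
    endloop
  endfacet
  facet normal 0.0000 1.0000 0.0000
    outer loop
      vertex 0.0 22.8 30.0
      vertex 10.2 22.8 30.0
      vertex 0.0 22.8 0.0
    endloop
  endfacet
  facet normal -1.0000 0.0000 0.0000
    outer loop
      vertex 0.0 22.8 30.0
      vertex 0.0 22.8 0.0
      vertex 0.0 0.0 0.0
    endloop
  endfacet
  facet normal -1.0000 0.0000 0.0000
    outer loop
      vertex 0.0 0.0 30.0
      vertex 0.0 22.8 30.0
      vertex 0.0 0.0 0.0
    endloop
  endfacet
  facet normal 1.0000 0.0000 0.0000
    outer loop
      vertex 10.2 0.0 0.0
      vertex 10.2 22.8 0.0
      vertex 10.2 22.8 30.0
    endloop
  endfacet
  facet normal 1.0000 0.0000 0.0000
    outer loop
      vertex 10.2 0.0 0.0
      vertex 10.2 22.8 30.0
      vertex 10.2 0.0 30.0
    endloop
  endfacet
endsolid part

The G0 Z moves step by Δz≈7.5 mm. Every layer's G1 loop is the same polygon, so the solid is a straight extrusion of it from z=0 to z≈30. Closing with flat bottom and top caps and triangulating gives 12 facets — a rectangular box, roughly 10.2 × 22.8 mm footprint and 30 mm tall.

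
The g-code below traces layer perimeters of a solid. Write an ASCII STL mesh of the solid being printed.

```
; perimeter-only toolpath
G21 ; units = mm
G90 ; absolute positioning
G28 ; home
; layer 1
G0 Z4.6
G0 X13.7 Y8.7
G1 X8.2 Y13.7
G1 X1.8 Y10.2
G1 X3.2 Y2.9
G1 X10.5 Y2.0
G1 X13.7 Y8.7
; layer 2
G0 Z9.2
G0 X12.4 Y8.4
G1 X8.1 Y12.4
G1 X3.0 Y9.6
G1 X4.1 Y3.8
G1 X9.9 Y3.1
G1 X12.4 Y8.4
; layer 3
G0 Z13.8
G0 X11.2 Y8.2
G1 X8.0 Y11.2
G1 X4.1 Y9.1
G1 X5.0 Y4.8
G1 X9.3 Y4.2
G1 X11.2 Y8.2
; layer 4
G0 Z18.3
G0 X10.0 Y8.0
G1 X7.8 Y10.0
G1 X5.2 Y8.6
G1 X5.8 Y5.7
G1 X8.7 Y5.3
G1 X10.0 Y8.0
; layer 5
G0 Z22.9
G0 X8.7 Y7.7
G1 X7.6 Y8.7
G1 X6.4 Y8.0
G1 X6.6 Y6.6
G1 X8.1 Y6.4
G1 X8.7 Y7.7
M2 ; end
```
solid part
  facet normal 0.0000 0.0000 -1.0000
    outer loop
      vertex 0.7 10.7 0.0
      vertex 8.4 14.9 0.0
      vertex 14.9 8.9 0.0
    endloop
  endfacet
  facet normal 0.0000 0.0000 -1.0000
    outer loop
      vertex 2.4 2.0 0.0
      vertex 0.7 10.7 0.0
      vertex 14.9 8.9 0.0
    endloop
  endfacet
  facet normal 0.0000 0.0000 -1.0000
    outer loop
      vertex 11.1 0.9 0.0
      vertex 2.4 2.0 0.0
      vertex 14.9 8.9 0.0
    endloop
  endfacet
  facet normal 0.6624 0.7177 0.2148
    outer loop
      vertex 14.9 8.9 0.0
      vertex 8.4 14.9 0.0
      vertex 7.5 7.5 27.5
    endloop
  endfacet
  facet normal -0.4676 0.8573 0.2154
    outer loop
      vertex 8.4 14.9 0.0
      vertex 0.7 10.7 0.0
      vertex 7.5 7.5 27.5
    endloop
  endfacet
  facet normal -0.9584 -0.1873 0.2152
    outer loop
      vertex 0.7 10.7 0.0
      vertex 2.4 2.0 0.0
      vertex 7.5 7.5 27.5
    endloop
  endfacet
  facet normal -0.1225 -0.9686 0.2164
    outer loop
      vertex 2.4 2.0 0.0
      vertex 11.1 0.9 0.0
      vertex 7.5 7.5 27.5
    endloop
  endfacet
  facet normal 0.8820 -0.4189 0.2160
    outer loop
      vertex 11.1 0.9 0.0
      vertex 14.9 8.9 0.0
      vertex 7.5 7.5 27.5
    endloop
  endfacet
endsolid part

The G0 Z moves step by Δz≈4.6 mm. The G1 loops shrink linearly with z, so the solid tapers from its base footprint up to z≈27.5. Closing with a flat bottom cap and the tapered top and triangulating gives 8 facets — a regular 5-sided pyramid, base circumscribed radius ≈ 7.5 mm, apex at z ≈ 27.5 mm.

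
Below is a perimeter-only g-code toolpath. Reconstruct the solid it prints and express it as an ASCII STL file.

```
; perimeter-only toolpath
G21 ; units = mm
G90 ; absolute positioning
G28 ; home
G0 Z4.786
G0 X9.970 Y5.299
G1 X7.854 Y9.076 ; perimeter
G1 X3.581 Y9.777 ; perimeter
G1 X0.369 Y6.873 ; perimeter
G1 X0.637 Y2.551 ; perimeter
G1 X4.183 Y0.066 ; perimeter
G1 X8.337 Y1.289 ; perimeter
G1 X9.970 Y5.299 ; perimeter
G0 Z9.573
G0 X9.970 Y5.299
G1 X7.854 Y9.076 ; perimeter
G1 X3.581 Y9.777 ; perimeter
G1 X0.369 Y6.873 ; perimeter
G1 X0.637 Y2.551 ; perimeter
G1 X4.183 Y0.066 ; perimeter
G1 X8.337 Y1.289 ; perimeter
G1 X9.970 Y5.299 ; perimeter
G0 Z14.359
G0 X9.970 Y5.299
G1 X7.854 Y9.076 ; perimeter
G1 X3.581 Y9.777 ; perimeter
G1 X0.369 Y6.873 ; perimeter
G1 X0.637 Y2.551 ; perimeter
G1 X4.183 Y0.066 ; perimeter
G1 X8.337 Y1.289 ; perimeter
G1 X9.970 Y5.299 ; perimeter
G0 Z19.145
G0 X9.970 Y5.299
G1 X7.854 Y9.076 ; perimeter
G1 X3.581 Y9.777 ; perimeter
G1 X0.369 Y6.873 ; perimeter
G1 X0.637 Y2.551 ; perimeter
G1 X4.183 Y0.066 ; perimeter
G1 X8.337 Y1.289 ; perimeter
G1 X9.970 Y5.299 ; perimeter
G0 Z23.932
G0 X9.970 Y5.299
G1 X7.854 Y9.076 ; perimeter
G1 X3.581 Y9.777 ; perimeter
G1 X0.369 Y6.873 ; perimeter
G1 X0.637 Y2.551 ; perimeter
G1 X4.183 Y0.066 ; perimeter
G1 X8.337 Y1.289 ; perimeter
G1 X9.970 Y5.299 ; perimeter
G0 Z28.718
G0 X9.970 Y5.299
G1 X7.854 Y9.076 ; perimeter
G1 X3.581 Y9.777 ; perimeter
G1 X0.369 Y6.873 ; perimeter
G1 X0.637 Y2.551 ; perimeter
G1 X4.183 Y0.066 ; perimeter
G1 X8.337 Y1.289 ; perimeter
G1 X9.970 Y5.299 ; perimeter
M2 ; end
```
solid part
  facet normal 0.0000 0.0000 -1.0000
    outer loop
      vertex 3.581 9.777 0.000
      vertex 7.854 9.076 0.000
      vertex 9.970 5.299 0.000
    endloop
  endfacet
  facet normal 0.0000 0.0000 -1.0000
    outer loop
      vertex 0.369 6.873 0.000
      vertex 3.581 9.777 0.000
      vertex 9.970 5.299 0.000
    endloop
  endfacet
  facet normal 0.0000 0.0000 -1.0000
    outer loop
      vertex 0.637 2.551 0.000
      vertex 0.369 6.873 0.000
      vertex 9.970 5.299 0.000
    endloop
  endfacet
  facet normal 0.0000 0.0000 -1.0000
    outer loop
      vertex 4.183 0.066 0.000
      vertex 0.637 2.551 0.000
      vertex 9.970 5.299 0.000
    endloop
  endfacet
  facet normal 0.0000 0.0000 -1.0000
    outer loop
      vertex 8.337 1.289 0.000
      vertex 4.183 0.066 0.000
      vertex 9.970 5.299 0.000
    endloop
  endfacet
  facet normal 0.0000 0.0000 1.0000
    outer loop
      vertex 9.970 5.299 28.718
      vertex 7.854 9.076 28.718
      vertex 3.581 9.777 28.718
    endloop
  endfacet
  facet normal 0.0000 0.0000 1.0000
    outer loop
      vertex 9.970 5.299 28.718
      vertex 3.581 9.777 28.718
      vertex 0.369 6.873 28.718
    endloop
  endfacet
  facet normal 0.0000 0.0000 1.0000
    outer loop
      vertex 9.970 5.299 28.718
      vertex 0.369 6.873 28.718
      vertex 0.637 2.551 28.718
    endloop
  endfacet
  facet normal 0.0000 0.0000 1.0000
    outer loop
      vertex 9.970 5.299 28.718
      vertex 0.637 2.551 28.718
      vertex 4.183 0.066 28.718
    endloop
  endfacet
  facet normal 0.0000 0.0000 1.0000
    outer loop
      vertex 9.970 5.299 28.718
      vertex 4.183 0.066 28.718
      vertex 8.337 1.289 28.718
    endloop
  endfacet
  facet normal 0.8724 0.4888 0.0000
    outer loop
      vertex 9.970 5.299 0.000
      vertex 7.854 9.076 0.000
      vertex 7.854 9.076 28.718
    endloop
  endfacet
  facet normal 0.8724 0.4888 0.0000
    outer loop
      vertex 9.970 5.299 0.000
      vertex 7.854 9.076 28.718
      vertex 9.970 5.299 28.718
    endloop
  endfacet
  facet normal 0.1619 0.9868 0.0000
    outer loop
      vertex 7.854 9.076 0.000
      vertex 3.581 9.777 0.000
      vertex 3.581 9.777 28.718
    endloop
  endfacet
  facet normal 0.1619 0.9868 0.0000
    outer loop
      vertex 7.854 9.076 0.000
      vertex 3.581 9.777 28.718
      vertex 7.854 9.076 28.718
    endloop
  endfacet
  facet normal -0.6706 0.7418 0.0000
    outer loop
      vertex 3.581 9.777 0.000
      vertex 0.369 6.873 0.000
      vertex 0.369 6.873 28.718
    endloop
  endfacet
  facet normal -0.6706 0.7418 0.0000
    outer loop
      vertex 3.581 9.777 0.000
      vertex 0.369 6.873 28.718
      vertex 3.581 9.777 28.718
    endloop
  endfacet
  facet normal -0.9981 -0.0619 0.0000
    outer loop
      vertex 0.369 6.873 0.000
      vertex 0.637 2.551 0.000
      vertex 0.637 2.551 28.718
    endloop
  endfacet
  facet normal -0.9981 -0.0619 0.0000
    outer loop
      vertex 0.369 6.873 0.000
      vertex 0.637 2.551 28.718
      vertex 0.369 6.873 28.718
    endloop
  endfacet
  facet normal -0.5739 -0.8189 0.0000
    outer loop
      vertex 0.637 2.551 0.000
      vertex 4.183 0.066 0.000
      vertex 4.183 0.066 28.718
    endloop
  endfacet
  facet normal -0.5739 -0.8189 0.0000
    outer loop
      vertex 0.637 2.551 0.000
      vertex 4.183 0.066 28.718
      vertex 0.637 2.551 28.718
    endloop
  endfacet
  facet normal 0.2824 -0.9593 0.0000
    outer loop
      vertex 4.183 0.066 0.000
      vertex 8.337 1.289 0.000
      vertex 8.337 1.289 28.718
    endloop
  endfacet
  facet normal 0.2824 -0.9593 0.0000
    outer loop
      vertex 4.183 0.066 0.000
      vertex 8.337 1.289 28.718
      vertex 4.183 0.066 28.718
    endloop
  endfacet
  facet normal 0.9261 -0.3772 0.0000
    outer loop
      vertex 8.337 1.289 0.000
      vertex 9.970 5.299 0.000
      vertex 9.970 5.299 28.718
    endloop
  endfacet
  facet normal 0.9261 -0.3772 0.0000
    outer loop
      vertex 8.337 1.289 0.000
      vertex 9.970 5.299 28.718
      vertex 8.337 1.289 28.718
    endloop
  endfacet
endsolid part

The G0 Z moves step by Δz≈4.786 mm. Every layer's G1 loop is the same polygon, so the solid is a straight extrusion of it from z=0 to z≈28.7. Closing with flat bottom and top caps and triangulating gives 24 facets — a regular 7-sided prism (a cylinder approximated with 7 flat sides), circumscribed radius ≈ 4.99 mm, height ≈ 28.7 mm.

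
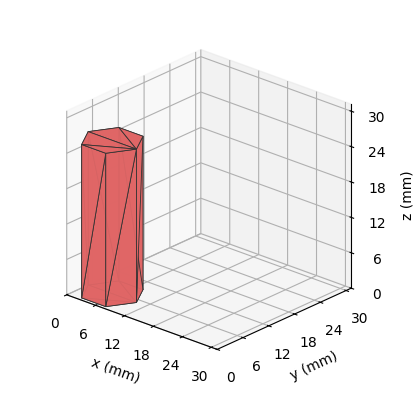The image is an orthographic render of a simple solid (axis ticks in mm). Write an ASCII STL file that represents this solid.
Reading the render: the shape is a regular 6-sided prism (a cylinder approximated with 6 flat sides), circumscribed radius ≈ 5 mm, height ≈ 26 mm (dimensions read to the nearest mm from the axis ticks). For the STL, each face is triangulated and given an outward normal.

solid part
  facet normal 0.0000 0.0000 -1.0000
    outer loop
      vertex 2.500 9.330 0.000
      vertex 7.500 9.330 0.000
      vertex 10.000 5.000 0.000
    endloop
  endfacet
  facet normal 0.0000 0.0000 -1.0000
    outer loop
      vertex 0.000 5.000 0.000
      vertex 2.500 9.330 0.000
      vertex 10.000 5.000 0.000
    endloop
  endfacet
  facet normal 0.0000 0.0000 -1.0000
    outer loop
      vertex 2.500 0.670 0.000
      vertex 0.000 5.000 0.000
      vertex 10.000 5.000 0.000
    endloop
  endfacet
  facet normal 0.0000 0.0000 -1.0000
    outer loop
      vertex 7.500 0.670 0.000
      vertex 2.500 0.670 0.000
      vertex 10.000 5.000 0.000
    endloop
  endfacet
  facet normal 0.0000 0.0000 1.0000
    outer loop
      vertex 10.000 5.000 26.000
      vertex 7.500 9.330 26.000
      vertex 2.500 9.330 26.000
    endloop
  endfacet
  facet normal 0.0000 0.0000 1.0000
    outer loop
      vertex 10.000 5.000 26.000
      vertex 2.500 9.330 26.000
      vertex 0.000 5.000 26.000
    endloop
  endfacet
  facet normal 0.0000 0.0000 1.0000
    outer loop
      vertex 10.000 5.000 26.000
      vertex 0.000 5.000 26.000
      vertex 2.500 0.670 26.000
    endloop
  endfacet
  facet normal 0.0000 0.0000 1.0000
    outer loop
      vertex 10.000 5.000 26.000
      vertex 2.500 0.670 26.000
      vertex 7.500 0.670 26.000
    endloop
  endfacet
  facet normal 0.8660 0.5000 0.0000
    outer loop
      vertex 10.000 5.000 0.000
      vertex 7.500 9.330 0.000
      vertex 7.500 9.330 26.000
    endloop
  endfacet
  facet normal 0.8660 0.5000 0.0000
    outer loop
      vertex 10.000 5.000 0.000
      vertex 7.500 9.330 26.000
      vertex 10.000 5.000 26.000
    endloop
  endfacet
  facet normal 0.0000 1.0000 0.0000
    outer loop
      vertex 7.500 9.330 0.000
      vertex 2.500 9.330 0.000
      vertex 2.500 9.330 26.000
    endloop
  endfacet
  facet normal 0.0000 1.0000 0.0000
    outer loop
      vertex 7.500 9.330 0.000
      vertex 2.500 9.330 26.000
      vertex 7.500 9.330 26.000
    endloop
  endfacet
  facet normal -0.8660 0.5000 0.0000
    outer loop
      vertex 2.500 9.330 0.000
      vertex 0.000 5.000 0.000
      vertex 0.000 5.000 26.000
    endloop
  endfacet
  facet normal -0.8660 0.5000 0.0000
    outer loop
      vertex 2.500 9.330 0.000
      vertex 0.000 5.000 26.000
      vertex 2.500 9.330 26.000
    endloop
  endfacet
  facet normal -0.8660 -0.5000 0.0000
    outer loop
      vertex 0.000 5.000 0.000
      vertex 2.500 0.670 0.000
      vertex 2.500 0.670 26.000
    endloop
  endfacet
  facet normal -0.8660 -0.5000 0.0000
    outer loop
      vertex 0.000 5.000 0.000
      vertex 2.500 0.670 26.000
      vertex 0.000 5.000 26.000
    endloop
  endfacet
  facet normal 0.0000 -1.0000 0.0000
    outer loop
      vertex 2.500 0.670 0.000
      vertex 7.500 0.670 0.000
      vertex 7.500 0.670 26.000
    endloop
  endfacet
  facet normal 0.0000 -1.0000 0.0000
    outer loop
      vertex 2.500 0.670 0.000
      vertex 7.500 0.670 26.000
      vertex 2.500 0.670 26.000
    endloop
  endfacet
  facet normal 0.8660 -0.5000 0.0000
    outer loop
      vertex 7.500 0.670 0.000
      vertex 10.000 5.000 0.000
      vertex 10.000 5.000 26.000
    endloop
  endfacet
  facet normal 0.8660 -0.5000 0.0000
    outer loop
      vertex 7.500 0.670 0.000
      vertex 10.000 5.000 26.000
      vertex 7.500 0.670 26.000
    endloop
  endfacet
endsolid part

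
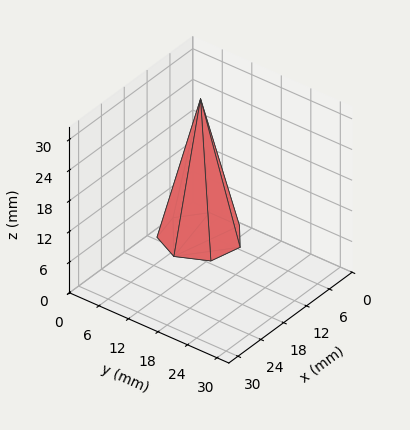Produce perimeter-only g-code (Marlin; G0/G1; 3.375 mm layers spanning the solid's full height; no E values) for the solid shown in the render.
Reading the render: the shape is a regular 7-sided pyramid, base circumscribed radius ≈ 7 mm, apex at z ≈ 27 mm (dimensions read to the nearest mm from the axis ticks). For the g-code, the solid's height is divided into equal slices at the stated Δz and each level perimeter traced with G1 moves after a G0 lift.

; perimeter-only toolpath
G21 ; units = mm
G90 ; absolute positioning
G28 ; home
; layer 1
G0 Z3.375
G0 X13.125 Y7.000
G1 X10.819 Y11.789
G1 X5.637 Y12.971
G1 X1.481 Y9.657
G1 X1.481 Y4.343
G1 X5.637 Y1.029
G1 X10.819 Y2.211
G1 X13.125 Y7.000
; layer 2
G0 Z6.750
G0 X12.250 Y7.000
G1 X10.273 Y11.105
G1 X5.832 Y12.118
G1 X2.270 Y9.278
G1 X2.270 Y4.722
G1 X5.832 Y1.882
G1 X10.273 Y2.895
G1 X12.250 Y7.000
; layer 3
G0 Z10.125
G0 X11.375 Y7.000
G1 X9.728 Y10.421
G1 X6.026 Y11.265
G1 X3.058 Y8.898
G1 X3.058 Y5.102
G1 X6.026 Y2.735
G1 X9.728 Y3.579
G1 X11.375 Y7.000
; layer 4
G0 Z13.500
G0 X10.500 Y7.000
G1 X9.182 Y9.736
G1 X6.221 Y10.412
G1 X3.846 Y8.518
G1 X3.846 Y5.482
G1 X6.221 Y3.588
G1 X9.182 Y4.263
G1 X10.500 Y7.000
; layer 5
G0 Z16.875
G0 X9.625 Y7.000
G1 X8.636 Y9.052
G1 X6.416 Y9.559
G1 X4.635 Y8.139
G1 X4.635 Y5.861
G1 X6.416 Y4.441
G1 X8.636 Y4.948
G1 X9.625 Y7.000
; layer 6
G0 Z20.250
G0 X8.750 Y7.000
G1 X8.091 Y8.368
G1 X6.611 Y8.706
G1 X5.423 Y7.759
G1 X5.423 Y6.241
G1 X6.611 Y5.294
G1 X8.091 Y5.632
G1 X8.750 Y7.000
; layer 7
G0 Z23.625
G0 X7.875 Y7.000
G1 X7.546 Y7.684
G1 X6.805 Y7.853
G1 X6.212 Y7.380
G1 X6.212 Y6.620
G1 X6.805 Y6.147
G1 X7.546 Y6.316
G1 X7.875 Y7.000
M2 ; end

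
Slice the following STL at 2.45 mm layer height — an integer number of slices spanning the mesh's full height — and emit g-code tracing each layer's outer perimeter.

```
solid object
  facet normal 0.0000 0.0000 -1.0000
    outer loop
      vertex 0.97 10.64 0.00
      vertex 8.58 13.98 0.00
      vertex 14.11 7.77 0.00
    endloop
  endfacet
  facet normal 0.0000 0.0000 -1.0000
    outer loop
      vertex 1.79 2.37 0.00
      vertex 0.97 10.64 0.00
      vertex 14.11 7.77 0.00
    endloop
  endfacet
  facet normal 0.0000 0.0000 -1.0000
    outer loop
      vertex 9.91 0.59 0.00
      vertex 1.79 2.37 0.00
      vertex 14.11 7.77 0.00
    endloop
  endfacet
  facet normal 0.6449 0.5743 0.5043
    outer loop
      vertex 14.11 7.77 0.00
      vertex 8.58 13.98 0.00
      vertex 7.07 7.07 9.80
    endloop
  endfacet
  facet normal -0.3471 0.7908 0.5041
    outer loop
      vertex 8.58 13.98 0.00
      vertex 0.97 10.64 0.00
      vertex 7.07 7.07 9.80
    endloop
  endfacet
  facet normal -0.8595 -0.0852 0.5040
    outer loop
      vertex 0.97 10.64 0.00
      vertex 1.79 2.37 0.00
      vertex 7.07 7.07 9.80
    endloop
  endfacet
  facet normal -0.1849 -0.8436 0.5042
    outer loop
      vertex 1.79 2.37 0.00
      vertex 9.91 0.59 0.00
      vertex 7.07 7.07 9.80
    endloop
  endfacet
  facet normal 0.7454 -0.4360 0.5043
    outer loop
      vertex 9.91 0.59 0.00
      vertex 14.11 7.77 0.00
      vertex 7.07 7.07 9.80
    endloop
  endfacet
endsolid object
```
; perimeter-only toolpath
G21 ; units = mm
G90 ; absolute positioning
G28 ; home
; layer 1
G0 Z2.45
G0 X12.35 Y7.59
G1 X8.20 Y12.25
G1 X2.50 Y9.75
G1 X3.11 Y3.54
G1 X9.20 Y2.21
G1 X12.35 Y7.59
; layer 2
G0 Z4.90
G0 X10.59 Y7.42
G1 X7.83 Y10.53
G1 X4.02 Y8.86
G1 X4.43 Y4.72
G1 X8.49 Y3.83
G1 X10.59 Y7.42
; layer 3
G0 Z7.35
G0 X8.83 Y7.25
G1 X7.45 Y8.80
G1 X5.54 Y7.96
G1 X5.75 Y5.90
G1 X7.78 Y5.45
G1 X8.83 Y7.25
M2 ; end

The solid is a regular 5-sided pyramid, base circumscribed radius ≈ 7.07 mm, apex at z ≈ 9.8 mm. Slicing at Δz = 2.45 mm — 4 equal slices spanning the solid's height, so layer i sits at z = i·h/4 — gives 3 non-empty perimeters. Each is a 5-segment closed polygon; G0 lifts to the layer z and rapids to the start vertex, then G1 traces the edges. The cross-section shrinks linearly with z (the slice at the apex is degenerate and omitted).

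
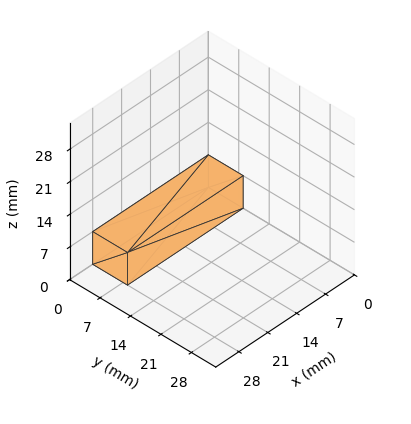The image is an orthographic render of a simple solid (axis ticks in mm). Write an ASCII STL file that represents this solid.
Reading the render: the shape is a rectangular box, roughly 28 × 8 mm footprint and 7 mm tall (dimensions read to the nearest mm from the axis ticks). For the STL, each face is triangulated and given an outward normal.

solid part
  facet normal 0.0000 0.0000 -1.0000
    outer loop
      vertex 28.00 8.00 0.00
      vertex 28.00 0.00 0.00
      vertex 0.00 0.00 0.00
    endloop
  endfacet
  facet normal 0.0000 0.0000 -1.0000
    outer loop
      vertex 0.00 8.00 0.00
      vertex 28.00 8.00 0.00
      vertex 0.00 0.00 0.00
    endloop
  endfacet
  facet normal 0.0000 0.0000 1.0000
    outer loop
      vertex 0.00 0.00 7.00
      vertex 28.00 0.00 7.00
      vertex 28.00 8.00 7.00
    endloop
  endfacet
  facet normal 0.0000 0.0000 1.0000
    outer loop
      vertex 0.00 0.00 7.00
      vertex 28.00 8.00 7.00
      vertex 0.00 8.00 7.00
    endloop
  endfacet
  facet normal 0.0000 -1.0000 0.0000
    outer loop
      vertex 0.00 0.00 0.00
      vertex 28.00 0.00 0.00
      vertex 28.00 0.00 7.00
    endloop
  endfacet
  facet normal 0.0000 -1.0000 0.0000
    outer loop
      vertex 0.00 0.00 0.00
      vertex 28.00 0.00 7.00
      vertex 0.00 0.00 7.00
    endloop
  endfacet
  facet normal 0.0000 1.0000 0.0000
    outer loop
      vertex 28.00 8.00 7.00
      vertex 28.00 8.00 0.00
      vertex 0.00 8.00 0.00
    endloop
  endfacet
  facet normal 0.0000 1.0000 0.0000
    outer loop
      vertex 0.00 8.00 7.00
      vertex 28.00 8.00 7.00
      vertex 0.00 8.00 0.00
    endloop
  endfacet
  facet normal -1.0000 0.0000 0.0000
    outer loop
      vertex 0.00 8.00 7.00
      vertex 0.00 8.00 0.00
      vertex 0.00 0.00 0.00
    endloop
  endfacet
  facet normal -1.0000 0.0000 0.0000
    outer loop
      vertex 0.00 0.00 7.00
      vertex 0.00 8.00 7.00
      vertex 0.00 0.00 0.00
    endloop
  endfacet
  facet normal 1.0000 0.0000 0.0000
    outer loop
      vertex 28.00 0.00 0.00
      vertex 28.00 8.00 0.00
      vertex 28.00 8.00 7.00
    endloop
  endfacet
  facet normal 1.0000 0.0000 0.0000
    outer loop
      vertex 28.00 0.00 0.00
      vertex 28.00 8.00 7.00
      vertex 28.00 0.00 7.00
    endloop
  endfacet
endsolid part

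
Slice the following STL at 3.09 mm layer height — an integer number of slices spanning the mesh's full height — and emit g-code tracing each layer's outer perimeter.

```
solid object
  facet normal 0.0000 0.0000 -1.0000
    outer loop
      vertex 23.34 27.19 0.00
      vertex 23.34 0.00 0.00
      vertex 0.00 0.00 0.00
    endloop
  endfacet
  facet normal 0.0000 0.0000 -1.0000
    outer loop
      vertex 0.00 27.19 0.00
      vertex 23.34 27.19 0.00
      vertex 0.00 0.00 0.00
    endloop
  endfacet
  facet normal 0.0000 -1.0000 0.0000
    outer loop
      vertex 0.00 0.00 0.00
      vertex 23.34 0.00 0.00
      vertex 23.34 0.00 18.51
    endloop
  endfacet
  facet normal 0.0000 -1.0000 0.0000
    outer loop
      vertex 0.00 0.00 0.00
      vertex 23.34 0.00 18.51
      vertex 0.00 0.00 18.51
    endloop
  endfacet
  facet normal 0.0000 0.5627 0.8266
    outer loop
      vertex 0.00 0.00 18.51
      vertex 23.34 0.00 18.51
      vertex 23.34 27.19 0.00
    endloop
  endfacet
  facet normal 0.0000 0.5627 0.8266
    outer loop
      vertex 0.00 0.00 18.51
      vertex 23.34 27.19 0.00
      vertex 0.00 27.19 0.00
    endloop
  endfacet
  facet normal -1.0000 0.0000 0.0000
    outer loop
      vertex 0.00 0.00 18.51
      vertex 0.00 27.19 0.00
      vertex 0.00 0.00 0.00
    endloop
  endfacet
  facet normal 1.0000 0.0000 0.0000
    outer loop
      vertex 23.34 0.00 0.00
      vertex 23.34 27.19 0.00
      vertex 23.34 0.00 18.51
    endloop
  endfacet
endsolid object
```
; perimeter-only toolpath
G21 ; units = mm
G90 ; absolute positioning
G28 ; home
; layer 1
G0 Z3.09
G0 X0.00 Y0.00
G1 X23.34 Y0.00
G1 X23.34 Y22.66
G1 X0.00 Y22.66
G1 X0.00 Y0.00
; layer 2
G0 Z6.17
G0 X0.00 Y0.00
G1 X23.34 Y0.00
G1 X23.34 Y18.13
G1 X0.00 Y18.13
G1 X0.00 Y0.00
; layer 3
G0 Z9.26
G0 X0.00 Y0.00
G1 X23.34 Y0.00
G1 X23.34 Y13.60
G1 X0.00 Y13.60
G1 X0.00 Y0.00
; layer 4
G0 Z12.34
G0 X0.00 Y0.00
G1 X23.34 Y0.00
G1 X23.34 Y9.06
G1 X0.00 Y9.06
G1 X0.00 Y0.00
; layer 5
G0 Z15.43
G0 X0.00 Y0.00
G1 X23.34 Y0.00
G1 X23.34 Y4.53
G1 X0.00 Y4.53
G1 X0.00 Y0.00
M2 ; end

The solid is a wedge (ramp): 23.3 × 27.2 mm base, rising to 18.5 mm along the y=0 edge and sloping linearly to z=0 at y=27.2. Slicing at Δz = 3.09 mm — 6 equal slices spanning the solid's height, so layer i sits at z = i·h/6 — gives 5 non-empty perimeters. Each is a 4-segment closed polygon; G0 lifts to the layer z and rapids to the start vertex, then G1 traces the edges. The cross-section shrinks linearly with z (the slice at the apex is degenerate and omitted).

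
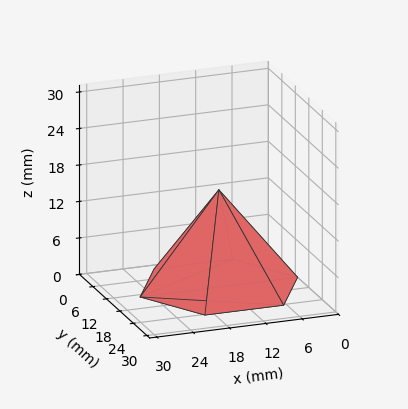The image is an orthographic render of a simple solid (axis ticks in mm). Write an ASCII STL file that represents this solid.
Reading the render: the shape is a regular 6-sided pyramid, base circumscribed radius ≈ 13 mm, apex at z ≈ 16 mm (dimensions read to the nearest mm from the axis ticks). For the STL, each face is triangulated and given an outward normal.

solid part
  facet normal 0.0000 0.0000 -1.0000
    outer loop
      vertex 6.5 24.3 0.0
      vertex 19.5 24.3 0.0
      vertex 26.0 13.0 0.0
    endloop
  endfacet
  facet normal 0.0000 0.0000 -1.0000
    outer loop
      vertex 0.0 13.0 0.0
      vertex 6.5 24.3 0.0
      vertex 26.0 13.0 0.0
    endloop
  endfacet
  facet normal 0.0000 0.0000 -1.0000
    outer loop
      vertex 6.5 1.7 0.0
      vertex 0.0 13.0 0.0
      vertex 26.0 13.0 0.0
    endloop
  endfacet
  facet normal 0.0000 0.0000 -1.0000
    outer loop
      vertex 19.5 1.7 0.0
      vertex 6.5 1.7 0.0
      vertex 26.0 13.0 0.0
    endloop
  endfacet
  facet normal 0.7087 0.4077 0.5758
    outer loop
      vertex 26.0 13.0 0.0
      vertex 19.5 24.3 0.0
      vertex 13.0 13.0 16.0
    endloop
  endfacet
  facet normal 0.0000 0.8168 0.5769
    outer loop
      vertex 19.5 24.3 0.0
      vertex 6.5 24.3 0.0
      vertex 13.0 13.0 16.0
    endloop
  endfacet
  facet normal -0.7087 0.4077 0.5758
    outer loop
      vertex 6.5 24.3 0.0
      vertex 0.0 13.0 0.0
      vertex 13.0 13.0 16.0
    endloop
  endfacet
  facet normal -0.7087 -0.4077 0.5758
    outer loop
      vertex 0.0 13.0 0.0
      vertex 6.5 1.7 0.0
      vertex 13.0 13.0 16.0
    endloop
  endfacet
  facet normal 0.0000 -0.8168 0.5769
    outer loop
      vertex 6.5 1.7 0.0
      vertex 19.5 1.7 0.0
      vertex 13.0 13.0 16.0
    endloop
  endfacet
  facet normal 0.7087 -0.4077 0.5758
    outer loop
      vertex 19.5 1.7 0.0
      vertex 26.0 13.0 0.0
      vertex 13.0 13.0 16.0
    endloop
  endfacet
endsolid part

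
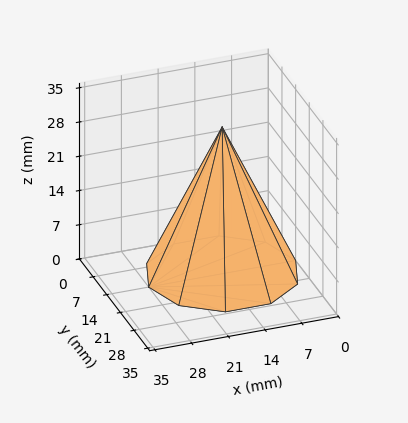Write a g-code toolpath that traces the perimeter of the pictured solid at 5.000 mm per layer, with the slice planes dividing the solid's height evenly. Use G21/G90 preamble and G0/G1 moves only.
Reading the render: the shape is a regular 10-sided pyramid, base circumscribed radius ≈ 14 mm, apex at z ≈ 30 mm (dimensions read to the nearest mm from the axis ticks). For the g-code, the solid's height is divided into equal slices at the stated Δz and each level perimeter traced with G1 moves after a G0 lift.

; perimeter-only toolpath
G21 ; units = mm
G90 ; absolute positioning
G28 ; home
; layer 1
G0 Z5.000
G0 X25.667 Y14.000
G1 X23.438 Y20.857
G1 X17.605 Y25.096
G1 X10.395 Y25.096
G1 X4.562 Y20.857
G1 X2.333 Y14.000
G1 X4.562 Y7.143
G1 X10.395 Y2.904
G1 X17.605 Y2.904
G1 X23.438 Y7.143
G1 X25.667 Y14.000
; layer 2
G0 Z10.000
G0 X23.333 Y14.000
G1 X21.551 Y19.486
G1 X16.884 Y22.877
G1 X11.116 Y22.877
G1 X6.449 Y19.486
G1 X4.667 Y14.000
G1 X6.449 Y8.514
G1 X11.116 Y5.123
G1 X16.884 Y5.123
G1 X21.551 Y8.514
G1 X23.333 Y14.000
; layer 3
G0 Z15.000
G0 X21.000 Y14.000
G1 X19.663 Y18.114
G1 X16.163 Y20.657
G1 X11.837 Y20.657
G1 X8.337 Y18.114
G1 X7.000 Y14.000
G1 X8.337 Y9.886
G1 X11.837 Y7.343
G1 X16.163 Y7.343
G1 X19.663 Y9.886
G1 X21.000 Y14.000
; layer 4
G0 Z20.000
G0 X18.667 Y14.000
G1 X17.775 Y16.743
G1 X15.442 Y18.438
G1 X12.558 Y18.438
G1 X10.225 Y16.743
G1 X9.333 Y14.000
G1 X10.225 Y11.257
G1 X12.558 Y9.562
G1 X15.442 Y9.562
G1 X17.775 Y11.257
G1 X18.667 Y14.000
; layer 5
G0 Z25.000
G0 X16.333 Y14.000
G1 X15.888 Y15.372
G1 X14.721 Y16.219
G1 X13.279 Y16.219
G1 X12.112 Y15.372
G1 X11.667 Y14.000
G1 X12.112 Y12.629
G1 X13.279 Y11.781
G1 X14.721 Y11.781
G1 X15.888 Y12.629
G1 X16.333 Y14.000
M2 ; end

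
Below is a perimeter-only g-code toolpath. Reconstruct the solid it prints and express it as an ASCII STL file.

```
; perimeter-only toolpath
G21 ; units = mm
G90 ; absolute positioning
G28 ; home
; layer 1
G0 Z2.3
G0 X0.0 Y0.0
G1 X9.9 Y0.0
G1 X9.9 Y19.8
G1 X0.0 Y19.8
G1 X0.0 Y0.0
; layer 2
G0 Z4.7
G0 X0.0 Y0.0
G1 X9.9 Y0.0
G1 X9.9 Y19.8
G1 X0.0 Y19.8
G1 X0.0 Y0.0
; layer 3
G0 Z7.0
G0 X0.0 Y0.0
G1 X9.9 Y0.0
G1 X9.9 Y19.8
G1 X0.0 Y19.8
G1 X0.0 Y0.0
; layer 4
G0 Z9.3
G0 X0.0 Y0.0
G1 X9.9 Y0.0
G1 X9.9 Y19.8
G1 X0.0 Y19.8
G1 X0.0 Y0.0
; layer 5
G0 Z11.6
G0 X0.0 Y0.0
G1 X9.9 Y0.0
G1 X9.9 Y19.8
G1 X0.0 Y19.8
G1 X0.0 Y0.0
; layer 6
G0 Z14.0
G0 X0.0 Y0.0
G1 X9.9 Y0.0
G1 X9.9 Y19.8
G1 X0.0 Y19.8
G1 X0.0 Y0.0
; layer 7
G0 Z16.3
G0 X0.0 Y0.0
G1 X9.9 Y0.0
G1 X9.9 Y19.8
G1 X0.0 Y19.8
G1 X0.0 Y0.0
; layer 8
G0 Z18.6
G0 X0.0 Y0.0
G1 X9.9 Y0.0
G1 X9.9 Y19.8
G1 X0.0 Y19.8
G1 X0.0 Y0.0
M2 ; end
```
solid part
  facet normal 0.0000 0.0000 -1.0000
    outer loop
      vertex 9.9 19.8 0.0
      vertex 9.9 0.0 0.0
      vertex 0.0 0.0 0.0
    endloop
  endfacet
  facet normal 0.0000 0.0000 -1.0000
    outer loop
      vertex 0.0 19.8 0.0
      vertex 9.9 19.8 0.0
      vertex 0.0 0.0 0.0
    endloop
  endfacet
  facet normal 0.0000 0.0000 1.0000
    outer loop
      vertex 0.0 0.0 18.6
      vertex 9.9 0.0 18.6
      vertex 9.9 19.8 18.6
    endloop
  endfacet
  facet normal 0.0000 0.0000 1.0000
    outer loop
      vertex 0.0 0.0 18.6
      vertex 9.9 19.8 18.6
      vertex 0.0 19.8 18.6
    endloop
  endfacet
  facet normal 0.0000 -1.0000 0.0000
    outer loop
      vertex 0.0 0.0 0.0
      vertex 9.9 0.0 0.0
      vertex 9.9 0.0 18.6
    endloop
  endfacet
  facet normal 0.0000 -1.0000 0.0000
    outer loop
      vertex 0.0 0.0 0.0
      vertex 9.9 0.0 18.6
      vertex 0.0 0.0 18.6
    endloop
  endfacet
  facet normal 0.0000 1.0000 0.0000
    outer loop
      vertex 9.9 19.8 18.6
      vertex 9.9 19.8 0.0
      vertex 0.0 19.8 0.0
    endloop
  endfacet
  facet normal 0.0000 1.0000 0.0000
    outer loop
      vertex 0.0 19.8 18.6
      vertex 9.9 19.8 18.6
      vertex 0.0 19.8 0.0
    endloop
  endfacet
  facet normal -1.0000 0.0000 0.0000
    outer loop
      vertex 0.0 19.8 18.6
      vertex 0.0 19.8 0.0
      vertex 0.0 0.0 0.0
    endloop
  endfacet
  facet normal -1.0000 0.0000 0.0000
    outer loop
      vertex 0.0 0.0 18.6
      vertex 0.0 19.8 18.6
      vertex 0.0 0.0 0.0
    endloop
  endfacet
  facet normal 1.0000 0.0000 0.0000
    outer loop
      vertex 9.9 0.0 0.0
      vertex 9.9 19.8 0.0
      vertex 9.9 19.8 18.6
    endloop
  endfacet
  facet normal 1.0000 0.0000 0.0000
    outer loop
      vertex 9.9 0.0 0.0
      vertex 9.9 19.8 18.6
      vertex 9.9 0.0 18.6
    endloop
  endfacet
endsolid part

The G0 Z moves step by Δz≈2.3 mm. Every layer's G1 loop is the same polygon, so the solid is a straight extrusion of it from z=0 to z≈18.6. Closing with flat bottom and top caps and triangulating gives 12 facets — a rectangular box, roughly 9.9 × 19.8 mm footprint and 18.6 mm tall.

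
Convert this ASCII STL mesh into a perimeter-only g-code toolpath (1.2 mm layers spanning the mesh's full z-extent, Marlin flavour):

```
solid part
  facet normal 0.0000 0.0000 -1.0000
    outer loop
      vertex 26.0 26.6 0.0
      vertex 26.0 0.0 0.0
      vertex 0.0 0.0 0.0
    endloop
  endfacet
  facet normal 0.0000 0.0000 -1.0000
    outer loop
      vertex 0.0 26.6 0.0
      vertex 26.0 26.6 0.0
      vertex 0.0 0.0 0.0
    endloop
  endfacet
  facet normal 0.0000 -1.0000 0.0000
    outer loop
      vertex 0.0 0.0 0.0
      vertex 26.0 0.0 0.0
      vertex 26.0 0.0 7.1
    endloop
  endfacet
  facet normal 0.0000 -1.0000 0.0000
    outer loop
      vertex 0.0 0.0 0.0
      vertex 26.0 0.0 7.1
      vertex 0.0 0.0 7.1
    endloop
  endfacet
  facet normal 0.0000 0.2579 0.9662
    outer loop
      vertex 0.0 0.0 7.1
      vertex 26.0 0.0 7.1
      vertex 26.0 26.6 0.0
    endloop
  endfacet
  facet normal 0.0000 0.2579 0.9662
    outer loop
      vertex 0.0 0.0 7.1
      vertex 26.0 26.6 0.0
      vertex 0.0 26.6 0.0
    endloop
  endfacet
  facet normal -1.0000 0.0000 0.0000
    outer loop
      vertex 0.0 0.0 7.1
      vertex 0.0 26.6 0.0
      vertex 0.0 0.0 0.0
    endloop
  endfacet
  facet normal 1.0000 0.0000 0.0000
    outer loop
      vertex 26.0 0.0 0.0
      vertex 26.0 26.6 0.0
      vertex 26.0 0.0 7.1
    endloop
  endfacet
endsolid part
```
; perimeter-only toolpath
G21 ; units = mm
G90 ; absolute positioning
G28 ; home
; layer 1
G0 Z1.2
G0 X0.0 Y0.0
G1 X26.0 Y0.0
G1 X26.0 Y22.2
G1 X0.0 Y22.2
G1 X0.0 Y0.0
; layer 2
G0 Z2.4
G0 X0.0 Y0.0
G1 X26.0 Y0.0
G1 X26.0 Y17.7
G1 X0.0 Y17.7
G1 X0.0 Y0.0
; layer 3
G0 Z3.5
G0 X0.0 Y0.0
G1 X26.0 Y0.0
G1 X26.0 Y13.3
G1 X0.0 Y13.3
G1 X0.0 Y0.0
; layer 4
G0 Z4.7
G0 X0.0 Y0.0
G1 X26.0 Y0.0
G1 X26.0 Y8.9
G1 X0.0 Y8.9
G1 X0.0 Y0.0
; layer 5
G0 Z5.9
G0 X0.0 Y0.0
G1 X26.0 Y0.0
G1 X26.0 Y4.4
G1 X0.0 Y4.4
G1 X0.0 Y0.0
M2 ; end

The solid is a wedge (ramp): 26 × 26.6 mm base, rising to 7.1 mm along the y=0 edge and sloping linearly to z=0 at y=26.6. Slicing at Δz = 1.2 mm — 6 equal slices spanning the solid's height, so layer i sits at z = i·h/6 — gives 5 non-empty perimeters. Each is a 4-segment closed polygon; G0 lifts to the layer z and rapids to the start vertex, then G1 traces the edges. The cross-section shrinks linearly with z (the slice at the apex is degenerate and omitted).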